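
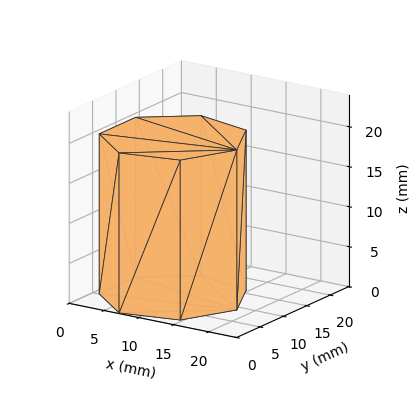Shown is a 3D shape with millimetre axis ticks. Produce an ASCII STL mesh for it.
Reading the render: the shape is a regular 7-sided prism (a cylinder approximated with 7 flat sides), circumscribed radius ≈ 9 mm, height ≈ 20 mm (dimensions read to the nearest mm from the axis ticks). For the STL, each face is triangulated and given an outward normal.

solid part
  facet normal 0.0000 0.0000 -1.0000
    outer loop
      vertex 7.00 17.77 0.00
      vertex 14.61 16.04 0.00
      vertex 18.00 9.00 0.00
    endloop
  endfacet
  facet normal 0.0000 0.0000 -1.0000
    outer loop
      vertex 0.89 12.90 0.00
      vertex 7.00 17.77 0.00
      vertex 18.00 9.00 0.00
    endloop
  endfacet
  facet normal 0.0000 0.0000 -1.0000
    outer loop
      vertex 0.89 5.10 0.00
      vertex 0.89 12.90 0.00
      vertex 18.00 9.00 0.00
    endloop
  endfacet
  facet normal 0.0000 0.0000 -1.0000
    outer loop
      vertex 7.00 0.23 0.00
      vertex 0.89 5.10 0.00
      vertex 18.00 9.00 0.00
    endloop
  endfacet
  facet normal 0.0000 0.0000 -1.0000
    outer loop
      vertex 14.61 1.96 0.00
      vertex 7.00 0.23 0.00
      vertex 18.00 9.00 0.00
    endloop
  endfacet
  facet normal 0.0000 0.0000 1.0000
    outer loop
      vertex 18.00 9.00 20.00
      vertex 14.61 16.04 20.00
      vertex 7.00 17.77 20.00
    endloop
  endfacet
  facet normal 0.0000 0.0000 1.0000
    outer loop
      vertex 18.00 9.00 20.00
      vertex 7.00 17.77 20.00
      vertex 0.89 12.90 20.00
    endloop
  endfacet
  facet normal 0.0000 0.0000 1.0000
    outer loop
      vertex 18.00 9.00 20.00
      vertex 0.89 12.90 20.00
      vertex 0.89 5.10 20.00
    endloop
  endfacet
  facet normal 0.0000 0.0000 1.0000
    outer loop
      vertex 18.00 9.00 20.00
      vertex 0.89 5.10 20.00
      vertex 7.00 0.23 20.00
    endloop
  endfacet
  facet normal 0.0000 0.0000 1.0000
    outer loop
      vertex 18.00 9.00 20.00
      vertex 7.00 0.23 20.00
      vertex 14.61 1.96 20.00
    endloop
  endfacet
  facet normal 0.9010 0.4339 0.0000
    outer loop
      vertex 18.00 9.00 0.00
      vertex 14.61 16.04 0.00
      vertex 14.61 16.04 20.00
    endloop
  endfacet
  facet normal 0.9010 0.4339 0.0000
    outer loop
      vertex 18.00 9.00 0.00
      vertex 14.61 16.04 20.00
      vertex 18.00 9.00 20.00
    endloop
  endfacet
  facet normal 0.2217 0.9751 0.0000
    outer loop
      vertex 14.61 16.04 0.00
      vertex 7.00 17.77 0.00
      vertex 7.00 17.77 20.00
    endloop
  endfacet
  facet normal 0.2217 0.9751 0.0000
    outer loop
      vertex 14.61 16.04 0.00
      vertex 7.00 17.77 20.00
      vertex 14.61 16.04 20.00
    endloop
  endfacet
  facet normal -0.6233 0.7820 0.0000
    outer loop
      vertex 7.00 17.77 0.00
      vertex 0.89 12.90 0.00
      vertex 0.89 12.90 20.00
    endloop
  endfacet
  facet normal -0.6233 0.7820 0.0000
    outer loop
      vertex 7.00 17.77 0.00
      vertex 0.89 12.90 20.00
      vertex 7.00 17.77 20.00
    endloop
  endfacet
  facet normal -1.0000 0.0000 0.0000
    outer loop
      vertex 0.89 12.90 0.00
      vertex 0.89 5.10 0.00
      vertex 0.89 5.10 20.00
    endloop
  endfacet
  facet normal -1.0000 0.0000 0.0000
    outer loop
      vertex 0.89 12.90 0.00
      vertex 0.89 5.10 20.00
      vertex 0.89 12.90 20.00
    endloop
  endfacet
  facet normal -0.6233 -0.7820 0.0000
    outer loop
      vertex 0.89 5.10 0.00
      vertex 7.00 0.23 0.00
      vertex 7.00 0.23 20.00
    endloop
  endfacet
  facet normal -0.6233 -0.7820 0.0000
    outer loop
      vertex 0.89 5.10 0.00
      vertex 7.00 0.23 20.00
      vertex 0.89 5.10 20.00
    endloop
  endfacet
  facet normal 0.2217 -0.9751 0.0000
    outer loop
      vertex 7.00 0.23 0.00
      vertex 14.61 1.96 0.00
      vertex 14.61 1.96 20.00
    endloop
  endfacet
  facet normal 0.2217 -0.9751 0.0000
    outer loop
      vertex 7.00 0.23 0.00
      vertex 14.61 1.96 20.00
      vertex 7.00 0.23 20.00
    endloop
  endfacet
  facet normal 0.9010 -0.4339 0.0000
    outer loop
      vertex 14.61 1.96 0.00
      vertex 18.00 9.00 0.00
      vertex 18.00 9.00 20.00
    endloop
  endfacet
  facet normal 0.9010 -0.4339 0.0000
    outer loop
      vertex 14.61 1.96 0.00
      vertex 18.00 9.00 20.00
      vertex 14.61 1.96 20.00
    endloop
  endfacet
endsolid part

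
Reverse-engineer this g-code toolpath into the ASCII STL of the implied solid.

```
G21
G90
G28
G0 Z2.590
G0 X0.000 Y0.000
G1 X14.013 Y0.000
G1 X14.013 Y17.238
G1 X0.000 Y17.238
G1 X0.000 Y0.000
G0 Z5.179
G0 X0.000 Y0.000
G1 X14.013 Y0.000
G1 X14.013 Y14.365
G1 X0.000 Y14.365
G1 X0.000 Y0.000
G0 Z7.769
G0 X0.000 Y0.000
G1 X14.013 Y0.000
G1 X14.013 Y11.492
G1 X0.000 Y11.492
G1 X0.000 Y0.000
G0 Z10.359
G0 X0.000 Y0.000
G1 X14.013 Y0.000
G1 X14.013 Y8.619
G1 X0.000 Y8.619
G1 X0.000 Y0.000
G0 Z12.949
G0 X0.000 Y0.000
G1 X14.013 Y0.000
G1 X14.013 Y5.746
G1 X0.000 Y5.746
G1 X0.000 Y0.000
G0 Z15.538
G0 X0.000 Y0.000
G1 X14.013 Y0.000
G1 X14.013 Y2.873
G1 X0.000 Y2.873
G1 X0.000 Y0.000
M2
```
solid part
  facet normal 0.0000 0.0000 -1.0000
    outer loop
      vertex 14.013 20.111 0.000
      vertex 14.013 0.000 0.000
      vertex 0.000 0.000 0.000
    endloop
  endfacet
  facet normal 0.0000 0.0000 -1.0000
    outer loop
      vertex 0.000 20.111 0.000
      vertex 14.013 20.111 0.000
      vertex 0.000 0.000 0.000
    endloop
  endfacet
  facet normal 0.0000 -1.0000 0.0000
    outer loop
      vertex 0.000 0.000 0.000
      vertex 14.013 0.000 0.000
      vertex 14.013 0.000 18.128
    endloop
  endfacet
  facet normal 0.0000 -1.0000 0.0000
    outer loop
      vertex 0.000 0.000 0.000
      vertex 14.013 0.000 18.128
      vertex 0.000 0.000 18.128
    endloop
  endfacet
  facet normal 0.0000 0.6695 0.7428
    outer loop
      vertex 0.000 0.000 18.128
      vertex 14.013 0.000 18.128
      vertex 14.013 20.111 0.000
    endloop
  endfacet
  facet normal 0.0000 0.6695 0.7428
    outer loop
      vertex 0.000 0.000 18.128
      vertex 14.013 20.111 0.000
      vertex 0.000 20.111 0.000
    endloop
  endfacet
  facet normal -1.0000 0.0000 0.0000
    outer loop
      vertex 0.000 0.000 18.128
      vertex 0.000 20.111 0.000
      vertex 0.000 0.000 0.000
    endloop
  endfacet
  facet normal 1.0000 0.0000 0.0000
    outer loop
      vertex 14.013 0.000 0.000
      vertex 14.013 20.111 0.000
      vertex 14.013 0.000 18.128
    endloop
  endfacet
endsolid part

The G0 Z moves step by Δz≈2.590 mm. The G1 loops shrink linearly with z, so the solid tapers from its base footprint up to z≈18.1. Closing with a flat bottom cap and the tapered top and triangulating gives 8 facets — a wedge (ramp): 14 × 20.1 mm base, rising to 18.1 mm along the y=0 edge and sloping linearly to z=0 at y=20.1.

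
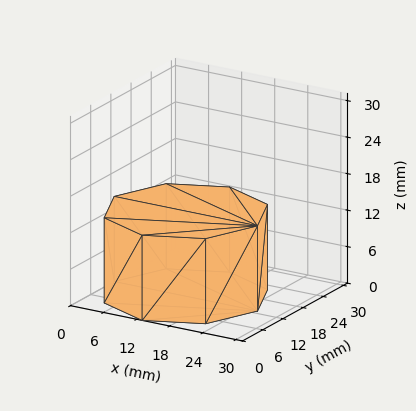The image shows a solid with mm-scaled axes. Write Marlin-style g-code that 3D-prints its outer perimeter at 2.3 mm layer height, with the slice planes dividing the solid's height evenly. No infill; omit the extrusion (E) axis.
Reading the render: the shape is a regular 8-sided prism (a cylinder approximated with 8 flat sides), circumscribed radius ≈ 13 mm, height ≈ 14 mm (dimensions read to the nearest mm from the axis ticks). For the g-code, the solid's height is divided into equal slices at the stated Δz and each level perimeter traced with G1 moves after a G0 lift.

; perimeter-only toolpath
G21 ; units = mm
G90 ; absolute positioning
G28 ; home
; layer 1
G0 Z2.3
G0 X26.0 Y13.0
G1 X22.2 Y22.2
G1 X13.0 Y26.0
G1 X3.8 Y22.2
G1 X0.0 Y13.0
G1 X3.8 Y3.8
G1 X13.0 Y0.0
G1 X22.2 Y3.8
G1 X26.0 Y13.0
; layer 2
G0 Z4.7
G0 X26.0 Y13.0
G1 X22.2 Y22.2
G1 X13.0 Y26.0
G1 X3.8 Y22.2
G1 X0.0 Y13.0
G1 X3.8 Y3.8
G1 X13.0 Y0.0
G1 X22.2 Y3.8
G1 X26.0 Y13.0
; layer 3
G0 Z7.0
G0 X26.0 Y13.0
G1 X22.2 Y22.2
G1 X13.0 Y26.0
G1 X3.8 Y22.2
G1 X0.0 Y13.0
G1 X3.8 Y3.8
G1 X13.0 Y0.0
G1 X22.2 Y3.8
G1 X26.0 Y13.0
; layer 4
G0 Z9.3
G0 X26.0 Y13.0
G1 X22.2 Y22.2
G1 X13.0 Y26.0
G1 X3.8 Y22.2
G1 X0.0 Y13.0
G1 X3.8 Y3.8
G1 X13.0 Y0.0
G1 X22.2 Y3.8
G1 X26.0 Y13.0
; layer 5
G0 Z11.7
G0 X26.0 Y13.0
G1 X22.2 Y22.2
G1 X13.0 Y26.0
G1 X3.8 Y22.2
G1 X0.0 Y13.0
G1 X3.8 Y3.8
G1 X13.0 Y0.0
G1 X22.2 Y3.8
G1 X26.0 Y13.0
; layer 6
G0 Z14.0
G0 X26.0 Y13.0
G1 X22.2 Y22.2
G1 X13.0 Y26.0
G1 X3.8 Y22.2
G1 X0.0 Y13.0
G1 X3.8 Y3.8
G1 X13.0 Y0.0
G1 X22.2 Y3.8
G1 X26.0 Y13.0
M2 ; end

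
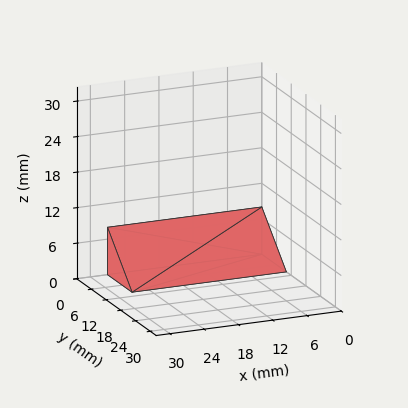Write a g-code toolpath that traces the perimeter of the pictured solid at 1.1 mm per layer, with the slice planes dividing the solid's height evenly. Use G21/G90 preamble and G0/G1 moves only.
Reading the render: the shape is a wedge (ramp): 27 × 10 mm base, rising to 8 mm along the y=0 edge and sloping linearly to z=0 at y=10 (dimensions read to the nearest mm from the axis ticks). For the g-code, the solid's height is divided into equal slices at the stated Δz and each level perimeter traced with G1 moves after a G0 lift.

; perimeter-only toolpath
G21 ; units = mm
G90 ; absolute positioning
G28 ; home
; layer 1
G0 Z1.1
G0 X0.0 Y0.0
G1 X27.0 Y0.0
G1 X27.0 Y8.6
G1 X0.0 Y8.6
G1 X0.0 Y0.0
; layer 2
G0 Z2.3
G0 X0.0 Y0.0
G1 X27.0 Y0.0
G1 X27.0 Y7.1
G1 X0.0 Y7.1
G1 X0.0 Y0.0
; layer 3
G0 Z3.4
G0 X0.0 Y0.0
G1 X27.0 Y0.0
G1 X27.0 Y5.7
G1 X0.0 Y5.7
G1 X0.0 Y0.0
; layer 4
G0 Z4.6
G0 X0.0 Y0.0
G1 X27.0 Y0.0
G1 X27.0 Y4.3
G1 X0.0 Y4.3
G1 X0.0 Y0.0
; layer 5
G0 Z5.7
G0 X0.0 Y0.0
G1 X27.0 Y0.0
G1 X27.0 Y2.9
G1 X0.0 Y2.9
G1 X0.0 Y0.0
; layer 6
G0 Z6.9
G0 X0.0 Y0.0
G1 X27.0 Y0.0
G1 X27.0 Y1.4
G1 X0.0 Y1.4
G1 X0.0 Y0.0
M2 ; end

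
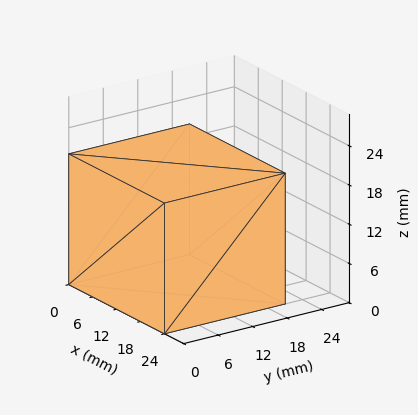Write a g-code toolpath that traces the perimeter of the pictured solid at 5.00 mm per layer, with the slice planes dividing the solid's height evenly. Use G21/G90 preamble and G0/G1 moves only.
Reading the render: the shape is a rectangular box, roughly 24 × 21 mm footprint and 20 mm tall (dimensions read to the nearest mm from the axis ticks). For the g-code, the solid's height is divided into equal slices at the stated Δz and each level perimeter traced with G1 moves after a G0 lift.

; perimeter-only toolpath
G21 ; units = mm
G90 ; absolute positioning
G28 ; home
; layer 1
G0 Z5.00
G0 X0.00 Y0.00
G1 X24.00 Y0.00
G1 X24.00 Y21.00
G1 X0.00 Y21.00
G1 X0.00 Y0.00
; layer 2
G0 Z10.00
G0 X0.00 Y0.00
G1 X24.00 Y0.00
G1 X24.00 Y21.00
G1 X0.00 Y21.00
G1 X0.00 Y0.00
; layer 3
G0 Z15.00
G0 X0.00 Y0.00
G1 X24.00 Y0.00
G1 X24.00 Y21.00
G1 X0.00 Y21.00
G1 X0.00 Y0.00
; layer 4
G0 Z20.00
G0 X0.00 Y0.00
G1 X24.00 Y0.00
G1 X24.00 Y21.00
G1 X0.00 Y21.00
G1 X0.00 Y0.00
M2 ; end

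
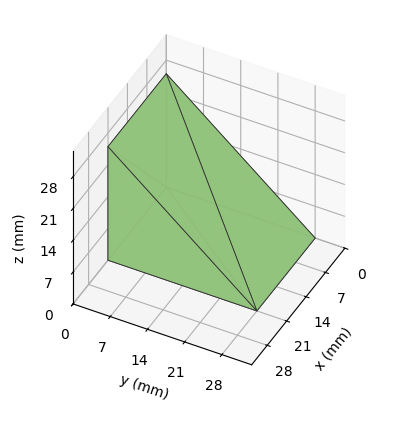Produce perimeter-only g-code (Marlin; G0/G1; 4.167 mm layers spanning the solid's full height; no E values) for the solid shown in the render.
Reading the render: the shape is a wedge (ramp): 21 × 28 mm base, rising to 25 mm along the y=0 edge and sloping linearly to z=0 at y=28 (dimensions read to the nearest mm from the axis ticks). For the g-code, the solid's height is divided into equal slices at the stated Δz and each level perimeter traced with G1 moves after a G0 lift.

; perimeter-only toolpath
G21 ; units = mm
G90 ; absolute positioning
G28 ; home
; layer 1
G0 Z4.167
G0 X0.000 Y0.000
G1 X21.000 Y0.000
G1 X21.000 Y23.333
G1 X0.000 Y23.333
G1 X0.000 Y0.000
; layer 2
G0 Z8.333
G0 X0.000 Y0.000
G1 X21.000 Y0.000
G1 X21.000 Y18.667
G1 X0.000 Y18.667
G1 X0.000 Y0.000
; layer 3
G0 Z12.500
G0 X0.000 Y0.000
G1 X21.000 Y0.000
G1 X21.000 Y14.000
G1 X0.000 Y14.000
G1 X0.000 Y0.000
; layer 4
G0 Z16.667
G0 X0.000 Y0.000
G1 X21.000 Y0.000
G1 X21.000 Y9.333
G1 X0.000 Y9.333
G1 X0.000 Y0.000
; layer 5
G0 Z20.833
G0 X0.000 Y0.000
G1 X21.000 Y0.000
G1 X21.000 Y4.667
G1 X0.000 Y4.667
G1 X0.000 Y0.000
M2 ; end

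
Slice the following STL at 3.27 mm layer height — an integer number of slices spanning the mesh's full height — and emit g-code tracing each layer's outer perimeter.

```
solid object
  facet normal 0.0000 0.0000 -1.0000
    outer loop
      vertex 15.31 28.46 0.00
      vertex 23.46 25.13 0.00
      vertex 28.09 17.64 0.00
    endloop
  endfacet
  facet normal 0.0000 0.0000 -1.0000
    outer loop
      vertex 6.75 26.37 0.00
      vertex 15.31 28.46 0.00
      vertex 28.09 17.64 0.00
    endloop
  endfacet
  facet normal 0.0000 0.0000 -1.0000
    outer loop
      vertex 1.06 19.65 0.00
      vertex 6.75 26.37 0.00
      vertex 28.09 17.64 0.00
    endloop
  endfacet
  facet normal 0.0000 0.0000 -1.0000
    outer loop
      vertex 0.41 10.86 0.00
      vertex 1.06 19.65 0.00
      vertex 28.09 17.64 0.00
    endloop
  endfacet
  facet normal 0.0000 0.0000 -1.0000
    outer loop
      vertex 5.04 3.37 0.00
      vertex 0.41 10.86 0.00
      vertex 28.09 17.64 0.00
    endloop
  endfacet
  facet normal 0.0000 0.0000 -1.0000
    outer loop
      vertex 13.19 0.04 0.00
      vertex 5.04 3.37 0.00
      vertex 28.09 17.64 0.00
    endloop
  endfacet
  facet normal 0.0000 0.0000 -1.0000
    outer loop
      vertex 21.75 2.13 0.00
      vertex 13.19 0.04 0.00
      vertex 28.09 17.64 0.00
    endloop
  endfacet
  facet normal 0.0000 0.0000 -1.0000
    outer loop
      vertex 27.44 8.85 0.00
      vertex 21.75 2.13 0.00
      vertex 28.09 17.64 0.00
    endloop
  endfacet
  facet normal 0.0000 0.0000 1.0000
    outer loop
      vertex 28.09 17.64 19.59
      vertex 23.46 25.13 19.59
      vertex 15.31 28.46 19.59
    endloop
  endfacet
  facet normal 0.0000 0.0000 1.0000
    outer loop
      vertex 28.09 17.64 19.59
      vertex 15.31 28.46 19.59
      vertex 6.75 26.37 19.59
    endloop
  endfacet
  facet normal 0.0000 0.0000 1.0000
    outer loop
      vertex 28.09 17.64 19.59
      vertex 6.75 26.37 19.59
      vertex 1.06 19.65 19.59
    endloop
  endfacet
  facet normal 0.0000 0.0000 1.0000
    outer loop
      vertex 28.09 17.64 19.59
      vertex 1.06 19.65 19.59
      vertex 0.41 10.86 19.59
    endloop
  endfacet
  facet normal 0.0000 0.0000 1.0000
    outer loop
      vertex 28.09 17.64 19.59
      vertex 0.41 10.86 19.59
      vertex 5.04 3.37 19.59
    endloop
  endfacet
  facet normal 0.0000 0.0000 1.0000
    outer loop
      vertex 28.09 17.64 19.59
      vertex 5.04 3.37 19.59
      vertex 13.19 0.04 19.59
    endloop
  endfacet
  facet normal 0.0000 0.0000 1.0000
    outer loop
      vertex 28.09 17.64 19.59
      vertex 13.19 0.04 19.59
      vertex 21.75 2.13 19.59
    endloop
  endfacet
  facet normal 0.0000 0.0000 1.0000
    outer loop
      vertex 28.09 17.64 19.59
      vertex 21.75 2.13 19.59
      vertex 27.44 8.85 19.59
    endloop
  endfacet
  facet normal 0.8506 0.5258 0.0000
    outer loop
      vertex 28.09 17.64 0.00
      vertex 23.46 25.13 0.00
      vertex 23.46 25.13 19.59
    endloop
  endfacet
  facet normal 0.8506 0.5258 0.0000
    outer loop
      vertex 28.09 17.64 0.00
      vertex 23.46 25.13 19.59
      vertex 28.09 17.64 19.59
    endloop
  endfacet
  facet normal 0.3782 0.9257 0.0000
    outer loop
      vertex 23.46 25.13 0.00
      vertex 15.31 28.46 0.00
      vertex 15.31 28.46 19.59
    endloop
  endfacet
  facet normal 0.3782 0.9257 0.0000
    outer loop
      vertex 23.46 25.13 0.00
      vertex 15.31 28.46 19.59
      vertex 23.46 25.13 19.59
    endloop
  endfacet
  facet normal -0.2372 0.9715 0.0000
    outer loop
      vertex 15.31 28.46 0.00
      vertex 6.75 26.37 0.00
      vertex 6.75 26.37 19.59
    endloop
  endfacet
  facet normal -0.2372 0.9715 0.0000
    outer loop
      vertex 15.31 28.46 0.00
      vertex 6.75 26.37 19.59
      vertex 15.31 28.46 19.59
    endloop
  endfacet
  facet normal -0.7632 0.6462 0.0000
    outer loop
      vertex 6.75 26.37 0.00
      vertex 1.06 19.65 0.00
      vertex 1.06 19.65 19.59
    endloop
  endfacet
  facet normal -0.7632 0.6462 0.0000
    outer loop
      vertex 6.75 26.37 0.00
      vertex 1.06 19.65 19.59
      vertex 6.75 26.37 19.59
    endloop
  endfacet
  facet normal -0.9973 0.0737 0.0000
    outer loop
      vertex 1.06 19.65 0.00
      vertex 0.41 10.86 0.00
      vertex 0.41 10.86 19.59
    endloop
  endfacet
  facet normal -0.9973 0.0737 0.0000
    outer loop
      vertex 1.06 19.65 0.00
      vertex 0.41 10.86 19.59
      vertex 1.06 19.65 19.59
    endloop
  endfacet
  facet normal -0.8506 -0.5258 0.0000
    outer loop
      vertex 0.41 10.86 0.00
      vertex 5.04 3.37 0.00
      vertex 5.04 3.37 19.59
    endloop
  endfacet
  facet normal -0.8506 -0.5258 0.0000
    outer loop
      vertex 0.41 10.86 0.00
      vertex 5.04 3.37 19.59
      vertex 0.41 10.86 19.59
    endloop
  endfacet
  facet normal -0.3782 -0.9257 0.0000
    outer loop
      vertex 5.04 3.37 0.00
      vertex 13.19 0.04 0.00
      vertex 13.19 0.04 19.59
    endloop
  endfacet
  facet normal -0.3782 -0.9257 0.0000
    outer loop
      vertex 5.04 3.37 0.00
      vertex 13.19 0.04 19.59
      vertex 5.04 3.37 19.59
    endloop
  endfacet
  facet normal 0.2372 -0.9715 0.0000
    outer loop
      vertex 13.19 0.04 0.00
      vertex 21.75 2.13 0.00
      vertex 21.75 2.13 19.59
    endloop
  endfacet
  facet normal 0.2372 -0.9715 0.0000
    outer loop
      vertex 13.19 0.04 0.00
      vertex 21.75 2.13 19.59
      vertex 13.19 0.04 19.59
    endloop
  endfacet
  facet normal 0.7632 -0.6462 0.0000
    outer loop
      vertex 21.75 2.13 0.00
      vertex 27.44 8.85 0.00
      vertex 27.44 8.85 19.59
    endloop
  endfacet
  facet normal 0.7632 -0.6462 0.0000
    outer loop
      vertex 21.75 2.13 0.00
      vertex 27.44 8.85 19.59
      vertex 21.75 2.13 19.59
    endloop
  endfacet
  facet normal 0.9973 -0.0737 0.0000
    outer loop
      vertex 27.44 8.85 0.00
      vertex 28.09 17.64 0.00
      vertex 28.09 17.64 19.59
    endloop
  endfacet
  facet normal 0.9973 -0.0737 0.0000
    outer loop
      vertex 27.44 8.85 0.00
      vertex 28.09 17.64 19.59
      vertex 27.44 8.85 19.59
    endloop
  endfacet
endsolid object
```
; perimeter-only toolpath
G21 ; units = mm
G90 ; absolute positioning
G28 ; home
; layer 1
G0 Z3.27
G0 X28.09 Y17.64
G1 X23.46 Y25.13
G1 X15.31 Y28.46
G1 X6.75 Y26.37
G1 X1.06 Y19.65
G1 X0.41 Y10.86
G1 X5.04 Y3.37
G1 X13.19 Y0.04
G1 X21.75 Y2.13
G1 X27.44 Y8.85
G1 X28.09 Y17.64
; layer 2
G0 Z6.53
G0 X28.09 Y17.64
G1 X23.46 Y25.13
G1 X15.31 Y28.46
G1 X6.75 Y26.37
G1 X1.06 Y19.65
G1 X0.41 Y10.86
G1 X5.04 Y3.37
G1 X13.19 Y0.04
G1 X21.75 Y2.13
G1 X27.44 Y8.85
G1 X28.09 Y17.64
; layer 3
G0 Z9.79
G0 X28.09 Y17.64
G1 X23.46 Y25.13
G1 X15.31 Y28.46
G1 X6.75 Y26.37
G1 X1.06 Y19.65
G1 X0.41 Y10.86
G1 X5.04 Y3.37
G1 X13.19 Y0.04
G1 X21.75 Y2.13
G1 X27.44 Y8.85
G1 X28.09 Y17.64
; layer 4
G0 Z13.06
G0 X28.09 Y17.64
G1 X23.46 Y25.13
G1 X15.31 Y28.46
G1 X6.75 Y26.37
G1 X1.06 Y19.65
G1 X0.41 Y10.86
G1 X5.04 Y3.37
G1 X13.19 Y0.04
G1 X21.75 Y2.13
G1 X27.44 Y8.85
G1 X28.09 Y17.64
; layer 5
G0 Z16.32
G0 X28.09 Y17.64
G1 X23.46 Y25.13
G1 X15.31 Y28.46
G1 X6.75 Y26.37
G1 X1.06 Y19.65
G1 X0.41 Y10.86
G1 X5.04 Y3.37
G1 X13.19 Y0.04
G1 X21.75 Y2.13
G1 X27.44 Y8.85
G1 X28.09 Y17.64
; layer 6
G0 Z19.59
G0 X28.09 Y17.64
G1 X23.46 Y25.13
G1 X15.31 Y28.46
G1 X6.75 Y26.37
G1 X1.06 Y19.65
G1 X0.41 Y10.86
G1 X5.04 Y3.37
G1 X13.19 Y0.04
G1 X21.75 Y2.13
G1 X27.44 Y8.85
G1 X28.09 Y17.64
M2 ; end

The solid is a regular 10-sided prism (a cylinder approximated with 10 flat sides), circumscribed radius ≈ 14.2 mm, height ≈ 19.6 mm. Slicing at Δz = 3.27 mm — 6 equal slices spanning the solid's height, so layer i sits at z = i·h/6 — gives 6 non-empty perimeters. Each is a 10-segment closed polygon; G0 lifts to the layer z and rapids to the start vertex, then G1 traces the edges.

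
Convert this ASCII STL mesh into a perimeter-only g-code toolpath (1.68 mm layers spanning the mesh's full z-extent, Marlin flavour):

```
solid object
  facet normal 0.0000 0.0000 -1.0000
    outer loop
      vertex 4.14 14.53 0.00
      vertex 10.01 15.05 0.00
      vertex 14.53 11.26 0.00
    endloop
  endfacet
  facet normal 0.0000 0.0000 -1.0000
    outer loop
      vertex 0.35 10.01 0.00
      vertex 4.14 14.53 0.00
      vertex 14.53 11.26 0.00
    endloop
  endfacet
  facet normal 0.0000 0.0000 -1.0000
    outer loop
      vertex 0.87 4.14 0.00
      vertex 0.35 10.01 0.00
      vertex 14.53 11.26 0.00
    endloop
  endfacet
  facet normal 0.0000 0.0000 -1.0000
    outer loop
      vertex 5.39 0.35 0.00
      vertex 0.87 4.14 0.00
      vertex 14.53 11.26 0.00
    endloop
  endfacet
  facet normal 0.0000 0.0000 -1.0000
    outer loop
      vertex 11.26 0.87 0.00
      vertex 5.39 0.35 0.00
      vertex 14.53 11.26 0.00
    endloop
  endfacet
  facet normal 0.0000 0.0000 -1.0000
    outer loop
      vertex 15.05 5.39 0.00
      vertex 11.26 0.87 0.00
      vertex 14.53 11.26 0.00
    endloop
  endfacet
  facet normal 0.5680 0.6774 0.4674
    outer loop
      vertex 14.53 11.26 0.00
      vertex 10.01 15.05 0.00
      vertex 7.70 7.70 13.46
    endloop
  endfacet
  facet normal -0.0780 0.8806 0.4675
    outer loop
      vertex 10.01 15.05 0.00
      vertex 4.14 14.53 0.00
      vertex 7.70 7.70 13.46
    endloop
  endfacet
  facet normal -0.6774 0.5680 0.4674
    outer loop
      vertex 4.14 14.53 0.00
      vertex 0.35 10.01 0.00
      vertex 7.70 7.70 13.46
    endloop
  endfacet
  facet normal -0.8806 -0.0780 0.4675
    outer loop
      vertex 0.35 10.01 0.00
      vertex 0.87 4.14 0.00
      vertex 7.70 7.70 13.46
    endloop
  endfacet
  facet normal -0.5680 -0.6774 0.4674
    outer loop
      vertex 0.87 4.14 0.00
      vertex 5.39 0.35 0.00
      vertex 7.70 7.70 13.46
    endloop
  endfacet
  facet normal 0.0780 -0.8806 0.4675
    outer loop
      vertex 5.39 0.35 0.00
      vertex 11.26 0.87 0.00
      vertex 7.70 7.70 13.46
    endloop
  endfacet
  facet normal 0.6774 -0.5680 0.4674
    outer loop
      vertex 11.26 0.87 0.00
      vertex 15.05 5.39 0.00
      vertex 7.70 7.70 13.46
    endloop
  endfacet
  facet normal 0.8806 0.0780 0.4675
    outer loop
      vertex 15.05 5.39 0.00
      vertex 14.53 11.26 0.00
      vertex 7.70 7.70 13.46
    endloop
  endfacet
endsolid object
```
; perimeter-only toolpath
G21 ; units = mm
G90 ; absolute positioning
G28 ; home
; layer 1
G0 Z1.68
G0 X13.68 Y10.81
G1 X9.72 Y14.13
G1 X4.58 Y13.68
G1 X1.27 Y9.72
G1 X1.72 Y4.58
G1 X5.68 Y1.27
G1 X10.81 Y1.72
G1 X14.13 Y5.68
G1 X13.68 Y10.81
; layer 2
G0 Z3.37
G0 X12.82 Y10.37
G1 X9.43 Y13.21
G1 X5.03 Y12.82
G1 X2.19 Y9.43
G1 X2.58 Y5.03
G1 X5.97 Y2.19
G1 X10.37 Y2.58
G1 X13.21 Y5.97
G1 X12.82 Y10.37
; layer 3
G0 Z5.05
G0 X11.97 Y9.93
G1 X9.14 Y12.29
G1 X5.47 Y11.97
G1 X3.11 Y9.14
G1 X3.43 Y5.47
G1 X6.26 Y3.11
G1 X9.93 Y3.43
G1 X12.29 Y6.26
G1 X11.97 Y9.93
; layer 4
G0 Z6.73
G0 X11.12 Y9.48
G1 X8.86 Y11.38
G1 X5.92 Y11.12
G1 X4.03 Y8.86
G1 X4.29 Y5.92
G1 X6.54 Y4.03
G1 X9.48 Y4.29
G1 X11.38 Y6.54
G1 X11.12 Y9.48
; layer 5
G0 Z8.41
G0 X10.26 Y9.04
G1 X8.57 Y10.46
G1 X6.37 Y10.26
G1 X4.94 Y8.57
G1 X5.14 Y6.37
G1 X6.83 Y4.94
G1 X9.04 Y5.14
G1 X10.46 Y6.83
G1 X10.26 Y9.04
; layer 6
G0 Z10.10
G0 X9.41 Y8.59
G1 X8.28 Y9.54
G1 X6.81 Y9.41
G1 X5.86 Y8.28
G1 X5.99 Y6.81
G1 X7.12 Y5.86
G1 X8.59 Y5.99
G1 X9.54 Y7.12
G1 X9.41 Y8.59
; layer 7
G0 Z11.78
G0 X8.55 Y8.14
G1 X7.99 Y8.62
G1 X7.25 Y8.55
G1 X6.78 Y7.99
G1 X6.85 Y7.25
G1 X7.41 Y6.78
G1 X8.14 Y6.85
G1 X8.62 Y7.41
G1 X8.55 Y8.14
M2 ; end

The solid is a regular 8-sided pyramid, base circumscribed radius ≈ 7.7 mm, apex at z ≈ 13.5 mm. Slicing at Δz = 1.68 mm — 8 equal slices spanning the solid's height, so layer i sits at z = i·h/8 — gives 7 non-empty perimeters. Each is a 8-segment closed polygon; G0 lifts to the layer z and rapids to the start vertex, then G1 traces the edges. The cross-section shrinks linearly with z (the slice at the apex is degenerate and omitted).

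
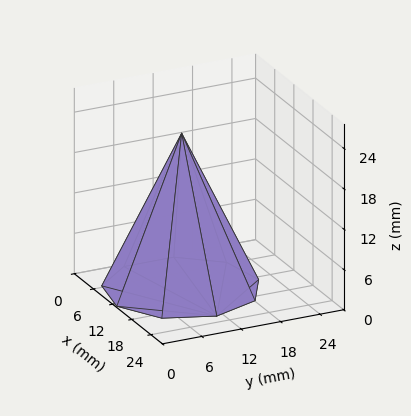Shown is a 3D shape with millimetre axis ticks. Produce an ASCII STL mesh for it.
Reading the render: the shape is a regular 9-sided pyramid, base circumscribed radius ≈ 11 mm, apex at z ≈ 23 mm (dimensions read to the nearest mm from the axis ticks). For the STL, each face is triangulated and given an outward normal.

solid part
  facet normal 0.0000 0.0000 -1.0000
    outer loop
      vertex 12.9 21.8 0.0
      vertex 19.4 18.1 0.0
      vertex 22.0 11.0 0.0
    endloop
  endfacet
  facet normal 0.0000 0.0000 -1.0000
    outer loop
      vertex 5.5 20.5 0.0
      vertex 12.9 21.8 0.0
      vertex 22.0 11.0 0.0
    endloop
  endfacet
  facet normal 0.0000 0.0000 -1.0000
    outer loop
      vertex 0.7 14.8 0.0
      vertex 5.5 20.5 0.0
      vertex 22.0 11.0 0.0
    endloop
  endfacet
  facet normal 0.0000 0.0000 -1.0000
    outer loop
      vertex 0.7 7.2 0.0
      vertex 0.7 14.8 0.0
      vertex 22.0 11.0 0.0
    endloop
  endfacet
  facet normal 0.0000 0.0000 -1.0000
    outer loop
      vertex 5.5 1.5 0.0
      vertex 0.7 7.2 0.0
      vertex 22.0 11.0 0.0
    endloop
  endfacet
  facet normal 0.0000 0.0000 -1.0000
    outer loop
      vertex 12.9 0.2 0.0
      vertex 5.5 1.5 0.0
      vertex 22.0 11.0 0.0
    endloop
  endfacet
  facet normal 0.0000 0.0000 -1.0000
    outer loop
      vertex 19.4 3.9 0.0
      vertex 12.9 0.2 0.0
      vertex 22.0 11.0 0.0
    endloop
  endfacet
  facet normal 0.8566 0.3137 0.4097
    outer loop
      vertex 22.0 11.0 0.0
      vertex 19.4 18.1 0.0
      vertex 11.0 11.0 23.0
    endloop
  endfacet
  facet normal 0.4513 0.7928 0.4096
    outer loop
      vertex 19.4 18.1 0.0
      vertex 12.9 21.8 0.0
      vertex 11.0 11.0 23.0
    endloop
  endfacet
  facet normal -0.1579 0.8988 0.4090
    outer loop
      vertex 12.9 21.8 0.0
      vertex 5.5 20.5 0.0
      vertex 11.0 11.0 23.0
    endloop
  endfacet
  facet normal -0.6978 0.5876 0.4096
    outer loop
      vertex 5.5 20.5 0.0
      vertex 0.7 14.8 0.0
      vertex 11.0 11.0 23.0
    endloop
  endfacet
  facet normal -0.9127 0.0000 0.4087
    outer loop
      vertex 0.7 14.8 0.0
      vertex 0.7 7.2 0.0
      vertex 11.0 11.0 23.0
    endloop
  endfacet
  facet normal -0.6978 -0.5876 0.4096
    outer loop
      vertex 0.7 7.2 0.0
      vertex 5.5 1.5 0.0
      vertex 11.0 11.0 23.0
    endloop
  endfacet
  facet normal -0.1579 -0.8988 0.4090
    outer loop
      vertex 5.5 1.5 0.0
      vertex 12.9 0.2 0.0
      vertex 11.0 11.0 23.0
    endloop
  endfacet
  facet normal 0.4513 -0.7928 0.4096
    outer loop
      vertex 12.9 0.2 0.0
      vertex 19.4 3.9 0.0
      vertex 11.0 11.0 23.0
    endloop
  endfacet
  facet normal 0.8566 -0.3137 0.4097
    outer loop
      vertex 19.4 3.9 0.0
      vertex 22.0 11.0 0.0
      vertex 11.0 11.0 23.0
    endloop
  endfacet
endsolid part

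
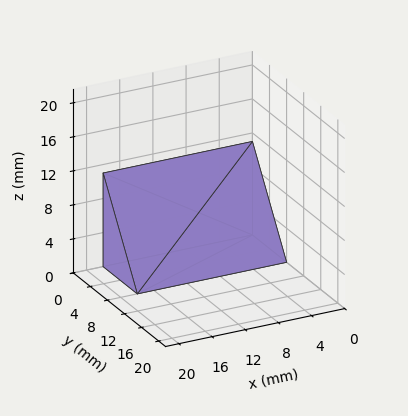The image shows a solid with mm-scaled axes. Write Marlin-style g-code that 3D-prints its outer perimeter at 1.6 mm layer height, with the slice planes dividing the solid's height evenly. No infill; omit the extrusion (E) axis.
Reading the render: the shape is a wedge (ramp): 18 × 8 mm base, rising to 11 mm along the y=0 edge and sloping linearly to z=0 at y=8 (dimensions read to the nearest mm from the axis ticks). For the g-code, the solid's height is divided into equal slices at the stated Δz and each level perimeter traced with G1 moves after a G0 lift.

; perimeter-only toolpath
G21 ; units = mm
G90 ; absolute positioning
G28 ; home
; layer 1
G0 Z1.6
G0 X0.0 Y0.0
G1 X18.0 Y0.0
G1 X18.0 Y6.9
G1 X0.0 Y6.9
G1 X0.0 Y0.0
; layer 2
G0 Z3.1
G0 X0.0 Y0.0
G1 X18.0 Y0.0
G1 X18.0 Y5.7
G1 X0.0 Y5.7
G1 X0.0 Y0.0
; layer 3
G0 Z4.7
G0 X0.0 Y0.0
G1 X18.0 Y0.0
G1 X18.0 Y4.6
G1 X0.0 Y4.6
G1 X0.0 Y0.0
; layer 4
G0 Z6.3
G0 X0.0 Y0.0
G1 X18.0 Y0.0
G1 X18.0 Y3.4
G1 X0.0 Y3.4
G1 X0.0 Y0.0
; layer 5
G0 Z7.9
G0 X0.0 Y0.0
G1 X18.0 Y0.0
G1 X18.0 Y2.3
G1 X0.0 Y2.3
G1 X0.0 Y0.0
; layer 6
G0 Z9.4
G0 X0.0 Y0.0
G1 X18.0 Y0.0
G1 X18.0 Y1.1
G1 X0.0 Y1.1
G1 X0.0 Y0.0
M2 ; end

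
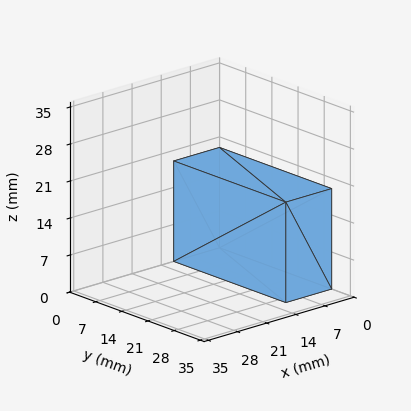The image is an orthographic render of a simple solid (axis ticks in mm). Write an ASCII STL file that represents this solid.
Reading the render: the shape is a rectangular box, roughly 11 × 30 mm footprint and 19 mm tall (dimensions read to the nearest mm from the axis ticks). For the STL, each face is triangulated and given an outward normal.

solid part
  facet normal 0.0000 0.0000 -1.0000
    outer loop
      vertex 11.00 30.00 0.00
      vertex 11.00 0.00 0.00
      vertex 0.00 0.00 0.00
    endloop
  endfacet
  facet normal 0.0000 0.0000 -1.0000
    outer loop
      vertex 0.00 30.00 0.00
      vertex 11.00 30.00 0.00
      vertex 0.00 0.00 0.00
    endloop
  endfacet
  facet normal 0.0000 0.0000 1.0000
    outer loop
      vertex 0.00 0.00 19.00
      vertex 11.00 0.00 19.00
      vertex 11.00 30.00 19.00
    endloop
  endfacet
  facet normal 0.0000 0.0000 1.0000
    outer loop
      vertex 0.00 0.00 19.00
      vertex 11.00 30.00 19.00
      vertex 0.00 30.00 19.00
    endloop
  endfacet
  facet normal 0.0000 -1.0000 0.0000
    outer loop
      vertex 0.00 0.00 0.00
      vertex 11.00 0.00 0.00
      vertex 11.00 0.00 19.00
    endloop
  endfacet
  facet normal 0.0000 -1.0000 0.0000
    outer loop
      vertex 0.00 0.00 0.00
      vertex 11.00 0.00 19.00
      vertex 0.00 0.00 19.00
    endloop
  endfacet
  facet normal 0.0000 1.0000 0.0000
    outer loop
      vertex 11.00 30.00 19.00
      vertex 11.00 30.00 0.00
      vertex 0.00 30.00 0.00
    endloop
  endfacet
  facet normal 0.0000 1.0000 0.0000
    outer loop
      vertex 0.00 30.00 19.00
      vertex 11.00 30.00 19.00
      vertex 0.00 30.00 0.00
    endloop
  endfacet
  facet normal -1.0000 0.0000 0.0000
    outer loop
      vertex 0.00 30.00 19.00
      vertex 0.00 30.00 0.00
      vertex 0.00 0.00 0.00
    endloop
  endfacet
  facet normal -1.0000 0.0000 0.0000
    outer loop
      vertex 0.00 0.00 19.00
      vertex 0.00 30.00 19.00
      vertex 0.00 0.00 0.00
    endloop
  endfacet
  facet normal 1.0000 0.0000 0.0000
    outer loop
      vertex 11.00 0.00 0.00
      vertex 11.00 30.00 0.00
      vertex 11.00 30.00 19.00
    endloop
  endfacet
  facet normal 1.0000 0.0000 0.0000
    outer loop
      vertex 11.00 0.00 0.00
      vertex 11.00 30.00 19.00
      vertex 11.00 0.00 19.00
    endloop
  endfacet
endsolid part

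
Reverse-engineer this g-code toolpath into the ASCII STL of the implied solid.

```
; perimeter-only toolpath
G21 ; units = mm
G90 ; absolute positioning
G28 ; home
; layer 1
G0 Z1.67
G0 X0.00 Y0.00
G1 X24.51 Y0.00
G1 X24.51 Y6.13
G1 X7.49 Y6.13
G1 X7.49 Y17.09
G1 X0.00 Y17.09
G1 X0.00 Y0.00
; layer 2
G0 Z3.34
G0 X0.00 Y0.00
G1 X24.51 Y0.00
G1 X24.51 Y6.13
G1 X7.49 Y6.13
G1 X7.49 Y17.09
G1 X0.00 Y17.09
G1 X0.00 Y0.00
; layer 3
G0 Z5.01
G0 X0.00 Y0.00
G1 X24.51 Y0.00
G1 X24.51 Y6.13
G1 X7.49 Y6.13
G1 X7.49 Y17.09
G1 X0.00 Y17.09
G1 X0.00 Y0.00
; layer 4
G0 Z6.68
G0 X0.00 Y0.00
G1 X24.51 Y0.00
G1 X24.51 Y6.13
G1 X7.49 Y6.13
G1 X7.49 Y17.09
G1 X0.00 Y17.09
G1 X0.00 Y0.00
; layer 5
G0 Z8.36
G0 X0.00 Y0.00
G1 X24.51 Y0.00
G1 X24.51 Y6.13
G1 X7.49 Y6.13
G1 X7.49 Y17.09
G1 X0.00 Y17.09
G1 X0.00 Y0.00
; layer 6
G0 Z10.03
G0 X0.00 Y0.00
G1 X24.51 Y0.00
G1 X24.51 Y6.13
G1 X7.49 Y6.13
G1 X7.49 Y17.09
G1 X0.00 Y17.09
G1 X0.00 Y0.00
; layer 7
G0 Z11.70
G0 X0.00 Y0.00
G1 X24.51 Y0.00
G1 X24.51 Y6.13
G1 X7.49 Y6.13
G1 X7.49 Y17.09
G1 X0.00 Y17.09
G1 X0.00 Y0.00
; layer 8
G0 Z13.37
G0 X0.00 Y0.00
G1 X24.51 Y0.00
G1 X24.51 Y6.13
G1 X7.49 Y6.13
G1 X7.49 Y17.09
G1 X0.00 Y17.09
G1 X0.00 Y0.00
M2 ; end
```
solid part
  facet normal 0.0000 0.0000 -1.0000
    outer loop
      vertex 24.51 6.13 0.00
      vertex 24.51 0.00 0.00
      vertex 0.00 0.00 0.00
    endloop
  endfacet
  facet normal 0.0000 0.0000 -1.0000
    outer loop
      vertex 7.49 6.13 0.00
      vertex 24.51 6.13 0.00
      vertex 0.00 0.00 0.00
    endloop
  endfacet
  facet normal 0.0000 0.0000 -1.0000
    outer loop
      vertex 7.49 17.09 0.00
      vertex 7.49 6.13 0.00
      vertex 0.00 0.00 0.00
    endloop
  endfacet
  facet normal 0.0000 0.0000 -1.0000
    outer loop
      vertex 0.00 17.09 0.00
      vertex 7.49 17.09 0.00
      vertex 0.00 0.00 0.00
    endloop
  endfacet
  facet normal 0.0000 0.0000 1.0000
    outer loop
      vertex 0.00 0.00 13.37
      vertex 24.51 0.00 13.37
      vertex 24.51 6.13 13.37
    endloop
  endfacet
  facet normal 0.0000 0.0000 1.0000
    outer loop
      vertex 0.00 0.00 13.37
      vertex 24.51 6.13 13.37
      vertex 7.49 6.13 13.37
    endloop
  endfacet
  facet normal 0.0000 0.0000 1.0000
    outer loop
      vertex 0.00 0.00 13.37
      vertex 7.49 6.13 13.37
      vertex 7.49 17.09 13.37
    endloop
  endfacet
  facet normal 0.0000 0.0000 1.0000
    outer loop
      vertex 0.00 0.00 13.37
      vertex 7.49 17.09 13.37
      vertex 0.00 17.09 13.37
    endloop
  endfacet
  facet normal 0.0000 -1.0000 0.0000
    outer loop
      vertex 0.00 0.00 0.00
      vertex 24.51 0.00 0.00
      vertex 24.51 0.00 13.37
    endloop
  endfacet
  facet normal 0.0000 -1.0000 0.0000
    outer loop
      vertex 0.00 0.00 0.00
      vertex 24.51 0.00 13.37
      vertex 0.00 0.00 13.37
    endloop
  endfacet
  facet normal 1.0000 0.0000 0.0000
    outer loop
      vertex 24.51 0.00 0.00
      vertex 24.51 6.13 0.00
      vertex 24.51 6.13 13.37
    endloop
  endfacet
  facet normal 1.0000 0.0000 0.0000
    outer loop
      vertex 24.51 0.00 0.00
      vertex 24.51 6.13 13.37
      vertex 24.51 0.00 13.37
    endloop
  endfacet
  facet normal 0.0000 1.0000 0.0000
    outer loop
      vertex 24.51 6.13 0.00
      vertex 7.49 6.13 0.00
      vertex 7.49 6.13 13.37
    endloop
  endfacet
  facet normal 0.0000 1.0000 0.0000
    outer loop
      vertex 24.51 6.13 0.00
      vertex 7.49 6.13 13.37
      vertex 24.51 6.13 13.37
    endloop
  endfacet
  facet normal 1.0000 0.0000 0.0000
    outer loop
      vertex 7.49 6.13 0.00
      vertex 7.49 17.09 0.00
      vertex 7.49 17.09 13.37
    endloop
  endfacet
  facet normal 1.0000 0.0000 0.0000
    outer loop
      vertex 7.49 6.13 0.00
      vertex 7.49 17.09 13.37
      vertex 7.49 6.13 13.37
    endloop
  endfacet
  facet normal 0.0000 1.0000 0.0000
    outer loop
      vertex 7.49 17.09 0.00
      vertex 0.00 17.09 0.00
      vertex 0.00 17.09 13.37
    endloop
  endfacet
  facet normal 0.0000 1.0000 0.0000
    outer loop
      vertex 7.49 17.09 0.00
      vertex 0.00 17.09 13.37
      vertex 7.49 17.09 13.37
    endloop
  endfacet
  facet normal -1.0000 0.0000 0.0000
    outer loop
      vertex 0.00 17.09 0.00
      vertex 0.00 0.00 0.00
      vertex 0.00 0.00 13.37
    endloop
  endfacet
  facet normal -1.0000 0.0000 0.0000
    outer loop
      vertex 0.00 17.09 0.00
      vertex 0.00 0.00 13.37
      vertex 0.00 17.09 13.37
    endloop
  endfacet
endsolid part

The G0 Z moves step by Δz≈1.67 mm. Every layer's G1 loop is the same polygon, so the solid is a straight extrusion of it from z=0 to z≈13.4. Closing with flat bottom and top caps and triangulating gives 20 facets — an L-shaped prism: outer 24.5 × 17.1 mm, arm thicknesses ≈ 6.13 mm (horizontal) and 7.49 mm (vertical), extruded 13.4 mm in z.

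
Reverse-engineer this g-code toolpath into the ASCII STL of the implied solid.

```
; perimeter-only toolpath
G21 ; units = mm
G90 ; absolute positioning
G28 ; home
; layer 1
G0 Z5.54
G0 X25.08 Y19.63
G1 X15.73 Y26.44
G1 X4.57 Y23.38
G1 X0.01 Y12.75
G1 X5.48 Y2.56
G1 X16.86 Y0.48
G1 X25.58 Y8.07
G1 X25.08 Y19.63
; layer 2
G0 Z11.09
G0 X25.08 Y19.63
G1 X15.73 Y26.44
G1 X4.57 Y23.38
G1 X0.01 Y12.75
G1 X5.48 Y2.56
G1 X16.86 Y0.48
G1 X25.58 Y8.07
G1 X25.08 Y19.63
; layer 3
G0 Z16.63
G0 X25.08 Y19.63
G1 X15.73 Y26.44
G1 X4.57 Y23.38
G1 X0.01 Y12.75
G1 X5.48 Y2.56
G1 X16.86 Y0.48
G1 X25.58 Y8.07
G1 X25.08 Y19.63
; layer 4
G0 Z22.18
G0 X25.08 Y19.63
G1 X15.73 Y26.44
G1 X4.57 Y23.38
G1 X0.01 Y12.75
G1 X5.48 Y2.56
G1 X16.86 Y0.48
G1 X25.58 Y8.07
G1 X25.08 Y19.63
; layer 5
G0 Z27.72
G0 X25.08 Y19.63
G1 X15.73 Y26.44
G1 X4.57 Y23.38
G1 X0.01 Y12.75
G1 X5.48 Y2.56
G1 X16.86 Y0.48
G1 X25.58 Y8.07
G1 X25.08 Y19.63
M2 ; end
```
solid part
  facet normal 0.0000 0.0000 -1.0000
    outer loop
      vertex 4.57 23.38 0.00
      vertex 15.73 26.44 0.00
      vertex 25.08 19.63 0.00
    endloop
  endfacet
  facet normal 0.0000 0.0000 -1.0000
    outer loop
      vertex 0.01 12.75 0.00
      vertex 4.57 23.38 0.00
      vertex 25.08 19.63 0.00
    endloop
  endfacet
  facet normal 0.0000 0.0000 -1.0000
    outer loop
      vertex 5.48 2.56 0.00
      vertex 0.01 12.75 0.00
      vertex 25.08 19.63 0.00
    endloop
  endfacet
  facet normal 0.0000 0.0000 -1.0000
    outer loop
      vertex 16.86 0.48 0.00
      vertex 5.48 2.56 0.00
      vertex 25.08 19.63 0.00
    endloop
  endfacet
  facet normal 0.0000 0.0000 -1.0000
    outer loop
      vertex 25.58 8.07 0.00
      vertex 16.86 0.48 0.00
      vertex 25.08 19.63 0.00
    endloop
  endfacet
  facet normal 0.0000 0.0000 1.0000
    outer loop
      vertex 25.08 19.63 27.72
      vertex 15.73 26.44 27.72
      vertex 4.57 23.38 27.72
    endloop
  endfacet
  facet normal 0.0000 0.0000 1.0000
    outer loop
      vertex 25.08 19.63 27.72
      vertex 4.57 23.38 27.72
      vertex 0.01 12.75 27.72
    endloop
  endfacet
  facet normal 0.0000 0.0000 1.0000
    outer loop
      vertex 25.08 19.63 27.72
      vertex 0.01 12.75 27.72
      vertex 5.48 2.56 27.72
    endloop
  endfacet
  facet normal 0.0000 0.0000 1.0000
    outer loop
      vertex 25.08 19.63 27.72
      vertex 5.48 2.56 27.72
      vertex 16.86 0.48 27.72
    endloop
  endfacet
  facet normal 0.0000 0.0000 1.0000
    outer loop
      vertex 25.08 19.63 27.72
      vertex 16.86 0.48 27.72
      vertex 25.58 8.07 27.72
    endloop
  endfacet
  facet normal 0.5887 0.8083 0.0000
    outer loop
      vertex 25.08 19.63 0.00
      vertex 15.73 26.44 0.00
      vertex 15.73 26.44 27.72
    endloop
  endfacet
  facet normal 0.5887 0.8083 0.0000
    outer loop
      vertex 25.08 19.63 0.00
      vertex 15.73 26.44 27.72
      vertex 25.08 19.63 27.72
    endloop
  endfacet
  facet normal -0.2644 0.9644 0.0000
    outer loop
      vertex 15.73 26.44 0.00
      vertex 4.57 23.38 0.00
      vertex 4.57 23.38 27.72
    endloop
  endfacet
  facet normal -0.2644 0.9644 0.0000
    outer loop
      vertex 15.73 26.44 0.00
      vertex 4.57 23.38 27.72
      vertex 15.73 26.44 27.72
    endloop
  endfacet
  facet normal -0.9190 0.3942 0.0000
    outer loop
      vertex 4.57 23.38 0.00
      vertex 0.01 12.75 0.00
      vertex 0.01 12.75 27.72
    endloop
  endfacet
  facet normal -0.9190 0.3942 0.0000
    outer loop
      vertex 4.57 23.38 0.00
      vertex 0.01 12.75 27.72
      vertex 4.57 23.38 27.72
    endloop
  endfacet
  facet normal -0.8811 -0.4730 0.0000
    outer loop
      vertex 0.01 12.75 0.00
      vertex 5.48 2.56 0.00
      vertex 5.48 2.56 27.72
    endloop
  endfacet
  facet normal -0.8811 -0.4730 0.0000
    outer loop
      vertex 0.01 12.75 0.00
      vertex 5.48 2.56 27.72
      vertex 0.01 12.75 27.72
    endloop
  endfacet
  facet normal -0.1798 -0.9837 0.0000
    outer loop
      vertex 5.48 2.56 0.00
      vertex 16.86 0.48 0.00
      vertex 16.86 0.48 27.72
    endloop
  endfacet
  facet normal -0.1798 -0.9837 0.0000
    outer loop
      vertex 5.48 2.56 0.00
      vertex 16.86 0.48 27.72
      vertex 5.48 2.56 27.72
    endloop
  endfacet
  facet normal 0.6565 -0.7543 0.0000
    outer loop
      vertex 16.86 0.48 0.00
      vertex 25.58 8.07 0.00
      vertex 25.58 8.07 27.72
    endloop
  endfacet
  facet normal 0.6565 -0.7543 0.0000
    outer loop
      vertex 16.86 0.48 0.00
      vertex 25.58 8.07 27.72
      vertex 16.86 0.48 27.72
    endloop
  endfacet
  facet normal 0.9991 0.0432 0.0000
    outer loop
      vertex 25.58 8.07 0.00
      vertex 25.08 19.63 0.00
      vertex 25.08 19.63 27.72
    endloop
  endfacet
  facet normal 0.9991 0.0432 0.0000
    outer loop
      vertex 25.58 8.07 0.00
      vertex 25.08 19.63 27.72
      vertex 25.58 8.07 27.72
    endloop
  endfacet
endsolid part

The G0 Z moves step by Δz≈5.54 mm. Every layer's G1 loop is the same polygon, so the solid is a straight extrusion of it from z=0 to z≈27.7. Closing with flat bottom and top caps and triangulating gives 24 facets — a regular 7-sided prism (a cylinder approximated with 7 flat sides), circumscribed radius ≈ 13.3 mm, height ≈ 27.7 mm.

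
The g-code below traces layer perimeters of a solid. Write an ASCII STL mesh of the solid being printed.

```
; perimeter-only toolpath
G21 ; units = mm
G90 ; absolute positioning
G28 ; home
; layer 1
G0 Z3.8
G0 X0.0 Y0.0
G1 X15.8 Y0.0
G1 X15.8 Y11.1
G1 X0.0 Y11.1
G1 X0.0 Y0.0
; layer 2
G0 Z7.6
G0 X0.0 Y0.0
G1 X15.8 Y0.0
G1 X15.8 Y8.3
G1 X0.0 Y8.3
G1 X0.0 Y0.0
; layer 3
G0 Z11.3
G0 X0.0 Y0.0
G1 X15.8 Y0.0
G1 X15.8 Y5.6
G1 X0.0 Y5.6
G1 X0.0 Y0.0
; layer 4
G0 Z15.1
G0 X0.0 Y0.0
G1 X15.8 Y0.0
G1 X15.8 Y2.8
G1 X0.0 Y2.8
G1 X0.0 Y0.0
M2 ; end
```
solid part
  facet normal 0.0000 0.0000 -1.0000
    outer loop
      vertex 15.8 13.9 0.0
      vertex 15.8 0.0 0.0
      vertex 0.0 0.0 0.0
    endloop
  endfacet
  facet normal 0.0000 0.0000 -1.0000
    outer loop
      vertex 0.0 13.9 0.0
      vertex 15.8 13.9 0.0
      vertex 0.0 0.0 0.0
    endloop
  endfacet
  facet normal 0.0000 -1.0000 0.0000
    outer loop
      vertex 0.0 0.0 0.0
      vertex 15.8 0.0 0.0
      vertex 15.8 0.0 18.9
    endloop
  endfacet
  facet normal 0.0000 -1.0000 0.0000
    outer loop
      vertex 0.0 0.0 0.0
      vertex 15.8 0.0 18.9
      vertex 0.0 0.0 18.9
    endloop
  endfacet
  facet normal 0.0000 0.8056 0.5925
    outer loop
      vertex 0.0 0.0 18.9
      vertex 15.8 0.0 18.9
      vertex 15.8 13.9 0.0
    endloop
  endfacet
  facet normal 0.0000 0.8056 0.5925
    outer loop
      vertex 0.0 0.0 18.9
      vertex 15.8 13.9 0.0
      vertex 0.0 13.9 0.0
    endloop
  endfacet
  facet normal -1.0000 0.0000 0.0000
    outer loop
      vertex 0.0 0.0 18.9
      vertex 0.0 13.9 0.0
      vertex 0.0 0.0 0.0
    endloop
  endfacet
  facet normal 1.0000 0.0000 0.0000
    outer loop
      vertex 15.8 0.0 0.0
      vertex 15.8 13.9 0.0
      vertex 15.8 0.0 18.9
    endloop
  endfacet
endsolid part

The G0 Z moves step by Δz≈3.8 mm. The G1 loops shrink linearly with z, so the solid tapers from its base footprint up to z≈18.9. Closing with a flat bottom cap and the tapered top and triangulating gives 8 facets — a wedge (ramp): 15.8 × 13.9 mm base, rising to 18.9 mm along the y=0 edge and sloping linearly to z=0 at y=13.9.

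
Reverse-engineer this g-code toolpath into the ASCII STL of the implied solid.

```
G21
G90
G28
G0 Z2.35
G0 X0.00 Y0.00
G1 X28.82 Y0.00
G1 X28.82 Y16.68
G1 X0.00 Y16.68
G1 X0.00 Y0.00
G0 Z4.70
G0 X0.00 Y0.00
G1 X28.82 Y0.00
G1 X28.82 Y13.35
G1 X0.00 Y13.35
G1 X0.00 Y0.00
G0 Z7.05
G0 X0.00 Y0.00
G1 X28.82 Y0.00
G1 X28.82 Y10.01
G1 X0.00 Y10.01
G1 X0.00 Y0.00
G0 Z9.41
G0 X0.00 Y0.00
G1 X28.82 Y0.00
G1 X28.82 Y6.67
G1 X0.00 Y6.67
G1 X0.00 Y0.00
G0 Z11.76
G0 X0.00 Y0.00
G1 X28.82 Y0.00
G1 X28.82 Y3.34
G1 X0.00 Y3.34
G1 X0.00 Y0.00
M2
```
solid part
  facet normal 0.0000 0.0000 -1.0000
    outer loop
      vertex 28.82 20.02 0.00
      vertex 28.82 0.00 0.00
      vertex 0.00 0.00 0.00
    endloop
  endfacet
  facet normal 0.0000 0.0000 -1.0000
    outer loop
      vertex 0.00 20.02 0.00
      vertex 28.82 20.02 0.00
      vertex 0.00 0.00 0.00
    endloop
  endfacet
  facet normal 0.0000 -1.0000 0.0000
    outer loop
      vertex 0.00 0.00 0.00
      vertex 28.82 0.00 0.00
      vertex 28.82 0.00 14.11
    endloop
  endfacet
  facet normal 0.0000 -1.0000 0.0000
    outer loop
      vertex 0.00 0.00 0.00
      vertex 28.82 0.00 14.11
      vertex 0.00 0.00 14.11
    endloop
  endfacet
  facet normal 0.0000 0.5761 0.8174
    outer loop
      vertex 0.00 0.00 14.11
      vertex 28.82 0.00 14.11
      vertex 28.82 20.02 0.00
    endloop
  endfacet
  facet normal 0.0000 0.5761 0.8174
    outer loop
      vertex 0.00 0.00 14.11
      vertex 28.82 20.02 0.00
      vertex 0.00 20.02 0.00
    endloop
  endfacet
  facet normal -1.0000 0.0000 0.0000
    outer loop
      vertex 0.00 0.00 14.11
      vertex 0.00 20.02 0.00
      vertex 0.00 0.00 0.00
    endloop
  endfacet
  facet normal 1.0000 0.0000 0.0000
    outer loop
      vertex 28.82 0.00 0.00
      vertex 28.82 20.02 0.00
      vertex 28.82 0.00 14.11
    endloop
  endfacet
endsolid part

The G0 Z moves step by Δz≈2.35 mm. The G1 loops shrink linearly with z, so the solid tapers from its base footprint up to z≈14.1. Closing with a flat bottom cap and the tapered top and triangulating gives 8 facets — a wedge (ramp): 28.8 × 20 mm base, rising to 14.1 mm along the y=0 edge and sloping linearly to z=0 at y=20.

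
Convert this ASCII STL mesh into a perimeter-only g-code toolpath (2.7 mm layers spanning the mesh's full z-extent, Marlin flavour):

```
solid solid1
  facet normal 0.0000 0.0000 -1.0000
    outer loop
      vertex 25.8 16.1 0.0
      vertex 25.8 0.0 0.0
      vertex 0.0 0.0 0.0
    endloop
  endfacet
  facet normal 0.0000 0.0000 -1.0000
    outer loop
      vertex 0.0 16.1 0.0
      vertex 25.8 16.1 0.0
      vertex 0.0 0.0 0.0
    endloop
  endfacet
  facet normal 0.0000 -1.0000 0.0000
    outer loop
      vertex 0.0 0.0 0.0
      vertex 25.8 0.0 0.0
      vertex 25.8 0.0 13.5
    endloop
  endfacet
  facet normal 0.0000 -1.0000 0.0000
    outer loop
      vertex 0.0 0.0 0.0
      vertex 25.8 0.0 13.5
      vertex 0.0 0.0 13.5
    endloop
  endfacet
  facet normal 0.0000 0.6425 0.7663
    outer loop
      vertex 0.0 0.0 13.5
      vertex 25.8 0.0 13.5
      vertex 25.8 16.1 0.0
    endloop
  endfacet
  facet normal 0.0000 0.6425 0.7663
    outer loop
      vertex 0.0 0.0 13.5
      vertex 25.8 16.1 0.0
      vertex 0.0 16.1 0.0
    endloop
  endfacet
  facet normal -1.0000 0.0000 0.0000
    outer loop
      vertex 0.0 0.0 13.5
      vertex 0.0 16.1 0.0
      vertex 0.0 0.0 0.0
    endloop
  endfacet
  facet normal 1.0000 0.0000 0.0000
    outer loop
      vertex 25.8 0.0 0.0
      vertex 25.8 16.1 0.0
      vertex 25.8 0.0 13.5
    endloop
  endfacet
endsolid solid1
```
; perimeter-only toolpath
G21 ; units = mm
G90 ; absolute positioning
G28 ; home
; layer 1
G0 Z2.7
G0 X0.0 Y0.0
G1 X25.8 Y0.0
G1 X25.8 Y12.9
G1 X0.0 Y12.9
G1 X0.0 Y0.0
; layer 2
G0 Z5.4
G0 X0.0 Y0.0
G1 X25.8 Y0.0
G1 X25.8 Y9.7
G1 X0.0 Y9.7
G1 X0.0 Y0.0
; layer 3
G0 Z8.1
G0 X0.0 Y0.0
G1 X25.8 Y0.0
G1 X25.8 Y6.4
G1 X0.0 Y6.4
G1 X0.0 Y0.0
; layer 4
G0 Z10.8
G0 X0.0 Y0.0
G1 X25.8 Y0.0
G1 X25.8 Y3.2
G1 X0.0 Y3.2
G1 X0.0 Y0.0
M2 ; end

The solid is a wedge (ramp): 25.8 × 16.1 mm base, rising to 13.5 mm along the y=0 edge and sloping linearly to z=0 at y=16.1. Slicing at Δz = 2.7 mm — 5 equal slices spanning the solid's height, so layer i sits at z = i·h/5 — gives 4 non-empty perimeters. Each is a 4-segment closed polygon; G0 lifts to the layer z and rapids to the start vertex, then G1 traces the edges. The cross-section shrinks linearly with z (the slice at the apex is degenerate and omitted).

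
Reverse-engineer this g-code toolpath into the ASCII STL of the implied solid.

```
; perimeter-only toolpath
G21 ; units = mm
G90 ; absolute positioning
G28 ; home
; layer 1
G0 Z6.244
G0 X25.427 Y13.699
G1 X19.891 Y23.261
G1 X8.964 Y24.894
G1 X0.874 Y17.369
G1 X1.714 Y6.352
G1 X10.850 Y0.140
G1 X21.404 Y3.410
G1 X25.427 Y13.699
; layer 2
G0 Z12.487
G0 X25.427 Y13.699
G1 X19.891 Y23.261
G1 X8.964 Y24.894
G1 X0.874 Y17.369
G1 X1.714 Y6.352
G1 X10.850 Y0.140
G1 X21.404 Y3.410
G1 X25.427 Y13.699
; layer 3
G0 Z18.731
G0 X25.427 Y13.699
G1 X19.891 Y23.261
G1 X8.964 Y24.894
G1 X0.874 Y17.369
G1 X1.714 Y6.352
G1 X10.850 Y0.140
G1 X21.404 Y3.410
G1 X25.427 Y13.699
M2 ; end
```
solid part
  facet normal 0.0000 0.0000 -1.0000
    outer loop
      vertex 8.964 24.894 0.000
      vertex 19.891 23.261 0.000
      vertex 25.427 13.699 0.000
    endloop
  endfacet
  facet normal 0.0000 0.0000 -1.0000
    outer loop
      vertex 0.874 17.369 0.000
      vertex 8.964 24.894 0.000
      vertex 25.427 13.699 0.000
    endloop
  endfacet
  facet normal 0.0000 0.0000 -1.0000
    outer loop
      vertex 1.714 6.352 0.000
      vertex 0.874 17.369 0.000
      vertex 25.427 13.699 0.000
    endloop
  endfacet
  facet normal 0.0000 0.0000 -1.0000
    outer loop
      vertex 10.850 0.140 0.000
      vertex 1.714 6.352 0.000
      vertex 25.427 13.699 0.000
    endloop
  endfacet
  facet normal 0.0000 0.0000 -1.0000
    outer loop
      vertex 21.404 3.410 0.000
      vertex 10.850 0.140 0.000
      vertex 25.427 13.699 0.000
    endloop
  endfacet
  facet normal 0.0000 0.0000 1.0000
    outer loop
      vertex 25.427 13.699 18.731
      vertex 19.891 23.261 18.731
      vertex 8.964 24.894 18.731
    endloop
  endfacet
  facet normal 0.0000 0.0000 1.0000
    outer loop
      vertex 25.427 13.699 18.731
      vertex 8.964 24.894 18.731
      vertex 0.874 17.369 18.731
    endloop
  endfacet
  facet normal 0.0000 0.0000 1.0000
    outer loop
      vertex 25.427 13.699 18.731
      vertex 0.874 17.369 18.731
      vertex 1.714 6.352 18.731
    endloop
  endfacet
  facet normal 0.0000 0.0000 1.0000
    outer loop
      vertex 25.427 13.699 18.731
      vertex 1.714 6.352 18.731
      vertex 10.850 0.140 18.731
    endloop
  endfacet
  facet normal 0.0000 0.0000 1.0000
    outer loop
      vertex 25.427 13.699 18.731
      vertex 10.850 0.140 18.731
      vertex 21.404 3.410 18.731
    endloop
  endfacet
  facet normal 0.8654 0.5010 0.0000
    outer loop
      vertex 25.427 13.699 0.000
      vertex 19.891 23.261 0.000
      vertex 19.891 23.261 18.731
    endloop
  endfacet
  facet normal 0.8654 0.5010 0.0000
    outer loop
      vertex 25.427 13.699 0.000
      vertex 19.891 23.261 18.731
      vertex 25.427 13.699 18.731
    endloop
  endfacet
  facet normal 0.1478 0.9890 0.0000
    outer loop
      vertex 19.891 23.261 0.000
      vertex 8.964 24.894 0.000
      vertex 8.964 24.894 18.731
    endloop
  endfacet
  facet normal 0.1478 0.9890 0.0000
    outer loop
      vertex 19.891 23.261 0.000
      vertex 8.964 24.894 18.731
      vertex 19.891 23.261 18.731
    endloop
  endfacet
  facet normal -0.6811 0.7322 0.0000
    outer loop
      vertex 8.964 24.894 0.000
      vertex 0.874 17.369 0.000
      vertex 0.874 17.369 18.731
    endloop
  endfacet
  facet normal -0.6811 0.7322 0.0000
    outer loop
      vertex 8.964 24.894 0.000
      vertex 0.874 17.369 18.731
      vertex 8.964 24.894 18.731
    endloop
  endfacet
  facet normal -0.9971 -0.0760 0.0000
    outer loop
      vertex 0.874 17.369 0.000
      vertex 1.714 6.352 0.000
      vertex 1.714 6.352 18.731
    endloop
  endfacet
  facet normal -0.9971 -0.0760 0.0000
    outer loop
      vertex 0.874 17.369 0.000
      vertex 1.714 6.352 18.731
      vertex 0.874 17.369 18.731
    endloop
  endfacet
  facet normal -0.5623 -0.8269 0.0000
    outer loop
      vertex 1.714 6.352 0.000
      vertex 10.850 0.140 0.000
      vertex 10.850 0.140 18.731
    endloop
  endfacet
  facet normal -0.5623 -0.8269 0.0000
    outer loop
      vertex 1.714 6.352 0.000
      vertex 10.850 0.140 18.731
      vertex 1.714 6.352 18.731
    endloop
  endfacet
  facet normal 0.2960 -0.9552 0.0000
    outer loop
      vertex 10.850 0.140 0.000
      vertex 21.404 3.410 0.000
      vertex 21.404 3.410 18.731
    endloop
  endfacet
  facet normal 0.2960 -0.9552 0.0000
    outer loop
      vertex 10.850 0.140 0.000
      vertex 21.404 3.410 18.731
      vertex 10.850 0.140 18.731
    endloop
  endfacet
  facet normal 0.9313 -0.3642 0.0000
    outer loop
      vertex 21.404 3.410 0.000
      vertex 25.427 13.699 0.000
      vertex 25.427 13.699 18.731
    endloop
  endfacet
  facet normal 0.9313 -0.3642 0.0000
    outer loop
      vertex 21.404 3.410 0.000
      vertex 25.427 13.699 18.731
      vertex 21.404 3.410 18.731
    endloop
  endfacet
endsolid part

The G0 Z moves step by Δz≈6.244 mm. Every layer's G1 loop is the same polygon, so the solid is a straight extrusion of it from z=0 to z≈18.7. Closing with flat bottom and top caps and triangulating gives 24 facets — a regular 7-sided prism (a cylinder approximated with 7 flat sides), circumscribed radius ≈ 12.7 mm, height ≈ 18.7 mm.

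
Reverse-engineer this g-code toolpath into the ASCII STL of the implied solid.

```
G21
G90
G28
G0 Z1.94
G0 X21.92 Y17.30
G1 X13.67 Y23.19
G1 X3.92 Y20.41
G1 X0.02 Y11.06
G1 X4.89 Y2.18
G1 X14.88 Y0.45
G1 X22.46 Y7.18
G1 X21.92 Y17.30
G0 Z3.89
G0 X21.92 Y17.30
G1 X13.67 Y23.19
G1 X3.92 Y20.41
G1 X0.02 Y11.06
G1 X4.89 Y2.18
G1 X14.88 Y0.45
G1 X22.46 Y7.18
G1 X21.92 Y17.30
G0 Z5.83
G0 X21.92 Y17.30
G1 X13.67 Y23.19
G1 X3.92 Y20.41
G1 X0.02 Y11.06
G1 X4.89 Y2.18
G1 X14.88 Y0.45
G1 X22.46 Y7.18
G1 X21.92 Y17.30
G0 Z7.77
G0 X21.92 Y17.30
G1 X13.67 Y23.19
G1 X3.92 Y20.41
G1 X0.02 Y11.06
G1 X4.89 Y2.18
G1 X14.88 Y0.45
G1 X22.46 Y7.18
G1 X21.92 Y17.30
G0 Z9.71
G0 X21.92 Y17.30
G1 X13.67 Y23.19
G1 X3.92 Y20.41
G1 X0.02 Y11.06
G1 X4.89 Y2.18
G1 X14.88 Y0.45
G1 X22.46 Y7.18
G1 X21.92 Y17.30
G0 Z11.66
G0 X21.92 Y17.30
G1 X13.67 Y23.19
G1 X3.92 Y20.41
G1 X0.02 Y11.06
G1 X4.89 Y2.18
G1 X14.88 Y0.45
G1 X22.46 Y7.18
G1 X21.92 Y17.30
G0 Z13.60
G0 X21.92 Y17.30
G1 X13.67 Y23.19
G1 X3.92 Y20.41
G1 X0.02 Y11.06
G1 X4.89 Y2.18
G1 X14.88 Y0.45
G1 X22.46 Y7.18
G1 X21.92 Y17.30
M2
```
solid part
  facet normal 0.0000 0.0000 -1.0000
    outer loop
      vertex 3.92 20.41 0.00
      vertex 13.67 23.19 0.00
      vertex 21.92 17.30 0.00
    endloop
  endfacet
  facet normal 0.0000 0.0000 -1.0000
    outer loop
      vertex 0.02 11.06 0.00
      vertex 3.92 20.41 0.00
      vertex 21.92 17.30 0.00
    endloop
  endfacet
  facet normal 0.0000 0.0000 -1.0000
    outer loop
      vertex 4.89 2.18 0.00
      vertex 0.02 11.06 0.00
      vertex 21.92 17.30 0.00
    endloop
  endfacet
  facet normal 0.0000 0.0000 -1.0000
    outer loop
      vertex 14.88 0.45 0.00
      vertex 4.89 2.18 0.00
      vertex 21.92 17.30 0.00
    endloop
  endfacet
  facet normal 0.0000 0.0000 -1.0000
    outer loop
      vertex 22.46 7.18 0.00
      vertex 14.88 0.45 0.00
      vertex 21.92 17.30 0.00
    endloop
  endfacet
  facet normal 0.0000 0.0000 1.0000
    outer loop
      vertex 21.92 17.30 13.60
      vertex 13.67 23.19 13.60
      vertex 3.92 20.41 13.60
    endloop
  endfacet
  facet normal 0.0000 0.0000 1.0000
    outer loop
      vertex 21.92 17.30 13.60
      vertex 3.92 20.41 13.60
      vertex 0.02 11.06 13.60
    endloop
  endfacet
  facet normal 0.0000 0.0000 1.0000
    outer loop
      vertex 21.92 17.30 13.60
      vertex 0.02 11.06 13.60
      vertex 4.89 2.18 13.60
    endloop
  endfacet
  facet normal 0.0000 0.0000 1.0000
    outer loop
      vertex 21.92 17.30 13.60
      vertex 4.89 2.18 13.60
      vertex 14.88 0.45 13.60
    endloop
  endfacet
  facet normal 0.0000 0.0000 1.0000
    outer loop
      vertex 21.92 17.30 13.60
      vertex 14.88 0.45 13.60
      vertex 22.46 7.18 13.60
    endloop
  endfacet
  facet normal 0.5811 0.8139 0.0000
    outer loop
      vertex 21.92 17.30 0.00
      vertex 13.67 23.19 0.00
      vertex 13.67 23.19 13.60
    endloop
  endfacet
  facet normal 0.5811 0.8139 0.0000
    outer loop
      vertex 21.92 17.30 0.00
      vertex 13.67 23.19 13.60
      vertex 21.92 17.30 13.60
    endloop
  endfacet
  facet normal -0.2742 0.9617 0.0000
    outer loop
      vertex 13.67 23.19 0.00
      vertex 3.92 20.41 0.00
      vertex 3.92 20.41 13.60
    endloop
  endfacet
  facet normal -0.2742 0.9617 0.0000
    outer loop
      vertex 13.67 23.19 0.00
      vertex 3.92 20.41 13.60
      vertex 13.67 23.19 13.60
    endloop
  endfacet
  facet normal -0.9229 0.3850 0.0000
    outer loop
      vertex 3.92 20.41 0.00
      vertex 0.02 11.06 0.00
      vertex 0.02 11.06 13.60
    endloop
  endfacet
  facet normal -0.9229 0.3850 0.0000
    outer loop
      vertex 3.92 20.41 0.00
      vertex 0.02 11.06 13.60
      vertex 3.92 20.41 13.60
    endloop
  endfacet
  facet normal -0.8768 -0.4809 0.0000
    outer loop
      vertex 0.02 11.06 0.00
      vertex 4.89 2.18 0.00
      vertex 4.89 2.18 13.60
    endloop
  endfacet
  facet normal -0.8768 -0.4809 0.0000
    outer loop
      vertex 0.02 11.06 0.00
      vertex 4.89 2.18 13.60
      vertex 0.02 11.06 13.60
    endloop
  endfacet
  facet normal -0.1706 -0.9853 0.0000
    outer loop
      vertex 4.89 2.18 0.00
      vertex 14.88 0.45 0.00
      vertex 14.88 0.45 13.60
    endloop
  endfacet
  facet normal -0.1706 -0.9853 0.0000
    outer loop
      vertex 4.89 2.18 0.00
      vertex 14.88 0.45 13.60
      vertex 4.89 2.18 13.60
    endloop
  endfacet
  facet normal 0.6639 -0.7478 0.0000
    outer loop
      vertex 14.88 0.45 0.00
      vertex 22.46 7.18 0.00
      vertex 22.46 7.18 13.60
    endloop
  endfacet
  facet normal 0.6639 -0.7478 0.0000
    outer loop
      vertex 14.88 0.45 0.00
      vertex 22.46 7.18 13.60
      vertex 14.88 0.45 13.60
    endloop
  endfacet
  facet normal 0.9986 0.0533 0.0000
    outer loop
      vertex 22.46 7.18 0.00
      vertex 21.92 17.30 0.00
      vertex 21.92 17.30 13.60
    endloop
  endfacet
  facet normal 0.9986 0.0533 0.0000
    outer loop
      vertex 22.46 7.18 0.00
      vertex 21.92 17.30 13.60
      vertex 22.46 7.18 13.60
    endloop
  endfacet
endsolid part

The G0 Z moves step by Δz≈1.94 mm. Every layer's G1 loop is the same polygon, so the solid is a straight extrusion of it from z=0 to z≈13.6. Closing with flat bottom and top caps and triangulating gives 24 facets — a regular 7-sided prism (a cylinder approximated with 7 flat sides), circumscribed radius ≈ 11.7 mm, height ≈ 13.6 mm.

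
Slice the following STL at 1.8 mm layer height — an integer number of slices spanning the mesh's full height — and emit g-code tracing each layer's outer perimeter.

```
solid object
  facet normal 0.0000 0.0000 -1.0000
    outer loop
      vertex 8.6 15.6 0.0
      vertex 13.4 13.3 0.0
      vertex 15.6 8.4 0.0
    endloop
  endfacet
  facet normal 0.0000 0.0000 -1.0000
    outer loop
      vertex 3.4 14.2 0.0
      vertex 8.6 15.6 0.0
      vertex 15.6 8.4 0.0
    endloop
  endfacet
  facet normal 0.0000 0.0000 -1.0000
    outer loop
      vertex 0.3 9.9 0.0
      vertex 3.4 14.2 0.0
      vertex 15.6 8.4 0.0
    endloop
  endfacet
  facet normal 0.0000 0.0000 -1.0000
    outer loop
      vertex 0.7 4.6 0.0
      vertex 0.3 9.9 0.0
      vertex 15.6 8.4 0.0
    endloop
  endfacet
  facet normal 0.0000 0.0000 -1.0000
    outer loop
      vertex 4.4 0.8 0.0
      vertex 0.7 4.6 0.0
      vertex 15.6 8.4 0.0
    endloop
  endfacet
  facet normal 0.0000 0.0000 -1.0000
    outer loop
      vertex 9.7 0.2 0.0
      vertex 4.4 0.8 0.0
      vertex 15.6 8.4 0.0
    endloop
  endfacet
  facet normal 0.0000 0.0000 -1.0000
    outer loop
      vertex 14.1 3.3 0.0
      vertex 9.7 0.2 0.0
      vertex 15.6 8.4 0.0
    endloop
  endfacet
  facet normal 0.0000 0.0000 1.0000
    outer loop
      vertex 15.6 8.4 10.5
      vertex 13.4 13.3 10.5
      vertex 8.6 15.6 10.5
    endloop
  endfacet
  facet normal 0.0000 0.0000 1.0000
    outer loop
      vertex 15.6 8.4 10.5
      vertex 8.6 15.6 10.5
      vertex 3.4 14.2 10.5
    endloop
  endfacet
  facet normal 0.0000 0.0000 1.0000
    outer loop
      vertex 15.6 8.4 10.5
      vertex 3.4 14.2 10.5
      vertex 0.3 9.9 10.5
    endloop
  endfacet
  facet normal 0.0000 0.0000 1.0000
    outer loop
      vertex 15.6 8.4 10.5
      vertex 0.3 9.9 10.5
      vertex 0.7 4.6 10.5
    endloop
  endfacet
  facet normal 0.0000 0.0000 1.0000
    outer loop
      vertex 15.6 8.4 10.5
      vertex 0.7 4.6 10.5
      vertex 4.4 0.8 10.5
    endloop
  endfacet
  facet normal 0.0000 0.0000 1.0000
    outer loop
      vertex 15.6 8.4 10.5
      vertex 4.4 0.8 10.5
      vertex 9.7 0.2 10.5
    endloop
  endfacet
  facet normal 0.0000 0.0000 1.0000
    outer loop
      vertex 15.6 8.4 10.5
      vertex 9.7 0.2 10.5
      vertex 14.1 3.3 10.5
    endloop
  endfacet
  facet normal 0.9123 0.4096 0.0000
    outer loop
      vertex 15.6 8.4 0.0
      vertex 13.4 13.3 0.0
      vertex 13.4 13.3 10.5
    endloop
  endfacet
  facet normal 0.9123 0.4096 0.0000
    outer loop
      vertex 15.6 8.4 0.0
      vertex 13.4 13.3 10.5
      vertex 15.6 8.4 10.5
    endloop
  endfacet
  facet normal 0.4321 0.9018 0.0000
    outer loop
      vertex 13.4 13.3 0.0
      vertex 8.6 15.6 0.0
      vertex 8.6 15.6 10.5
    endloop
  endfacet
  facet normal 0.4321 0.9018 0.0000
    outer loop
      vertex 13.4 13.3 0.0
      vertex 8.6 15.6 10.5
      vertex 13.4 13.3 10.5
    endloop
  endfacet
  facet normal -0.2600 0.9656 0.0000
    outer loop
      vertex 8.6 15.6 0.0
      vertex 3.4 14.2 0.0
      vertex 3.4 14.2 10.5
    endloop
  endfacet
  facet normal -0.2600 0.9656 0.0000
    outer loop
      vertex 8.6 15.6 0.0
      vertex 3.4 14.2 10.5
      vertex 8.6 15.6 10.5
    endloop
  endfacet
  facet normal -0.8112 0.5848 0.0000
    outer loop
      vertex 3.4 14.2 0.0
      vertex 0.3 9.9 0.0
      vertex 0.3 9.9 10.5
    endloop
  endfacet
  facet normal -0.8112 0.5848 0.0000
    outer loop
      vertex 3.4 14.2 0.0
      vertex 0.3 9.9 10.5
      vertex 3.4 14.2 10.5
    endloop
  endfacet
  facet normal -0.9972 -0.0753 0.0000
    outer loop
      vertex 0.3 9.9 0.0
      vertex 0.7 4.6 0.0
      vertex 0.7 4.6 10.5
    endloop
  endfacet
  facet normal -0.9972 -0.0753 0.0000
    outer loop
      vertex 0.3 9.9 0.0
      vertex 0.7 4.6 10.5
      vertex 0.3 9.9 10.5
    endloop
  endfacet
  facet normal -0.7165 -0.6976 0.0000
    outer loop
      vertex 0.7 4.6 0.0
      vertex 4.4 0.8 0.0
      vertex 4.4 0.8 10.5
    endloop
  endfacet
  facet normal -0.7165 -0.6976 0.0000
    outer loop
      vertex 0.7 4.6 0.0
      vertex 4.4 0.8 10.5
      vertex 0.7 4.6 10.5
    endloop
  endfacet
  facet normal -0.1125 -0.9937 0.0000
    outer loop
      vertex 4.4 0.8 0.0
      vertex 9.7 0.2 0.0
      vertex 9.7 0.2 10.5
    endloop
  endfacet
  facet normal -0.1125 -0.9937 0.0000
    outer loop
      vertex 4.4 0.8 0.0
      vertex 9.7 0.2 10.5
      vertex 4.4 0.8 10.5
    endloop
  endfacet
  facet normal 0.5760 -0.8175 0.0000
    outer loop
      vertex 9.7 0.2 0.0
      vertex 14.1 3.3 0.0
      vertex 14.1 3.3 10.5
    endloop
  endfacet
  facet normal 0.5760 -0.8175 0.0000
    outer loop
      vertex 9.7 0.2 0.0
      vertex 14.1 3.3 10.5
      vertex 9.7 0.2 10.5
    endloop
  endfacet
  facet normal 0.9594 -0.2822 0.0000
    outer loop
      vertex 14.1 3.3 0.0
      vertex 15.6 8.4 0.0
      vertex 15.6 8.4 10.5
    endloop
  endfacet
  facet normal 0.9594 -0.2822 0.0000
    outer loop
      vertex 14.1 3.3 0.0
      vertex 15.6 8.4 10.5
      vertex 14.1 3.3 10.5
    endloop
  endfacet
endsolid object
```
; perimeter-only toolpath
G21 ; units = mm
G90 ; absolute positioning
G28 ; home
; layer 1
G0 Z1.8
G0 X15.6 Y8.4
G1 X13.4 Y13.3
G1 X8.6 Y15.6
G1 X3.4 Y14.2
G1 X0.3 Y9.9
G1 X0.7 Y4.6
G1 X4.4 Y0.8
G1 X9.7 Y0.2
G1 X14.1 Y3.3
G1 X15.6 Y8.4
; layer 2
G0 Z3.5
G0 X15.6 Y8.4
G1 X13.4 Y13.3
G1 X8.6 Y15.6
G1 X3.4 Y14.2
G1 X0.3 Y9.9
G1 X0.7 Y4.6
G1 X4.4 Y0.8
G1 X9.7 Y0.2
G1 X14.1 Y3.3
G1 X15.6 Y8.4
; layer 3
G0 Z5.2
G0 X15.6 Y8.4
G1 X13.4 Y13.3
G1 X8.6 Y15.6
G1 X3.4 Y14.2
G1 X0.3 Y9.9
G1 X0.7 Y4.6
G1 X4.4 Y0.8
G1 X9.7 Y0.2
G1 X14.1 Y3.3
G1 X15.6 Y8.4
; layer 4
G0 Z7.0
G0 X15.6 Y8.4
G1 X13.4 Y13.3
G1 X8.6 Y15.6
G1 X3.4 Y14.2
G1 X0.3 Y9.9
G1 X0.7 Y4.6
G1 X4.4 Y0.8
G1 X9.7 Y0.2
G1 X14.1 Y3.3
G1 X15.6 Y8.4
; layer 5
G0 Z8.8
G0 X15.6 Y8.4
G1 X13.4 Y13.3
G1 X8.6 Y15.6
G1 X3.4 Y14.2
G1 X0.3 Y9.9
G1 X0.7 Y4.6
G1 X4.4 Y0.8
G1 X9.7 Y0.2
G1 X14.1 Y3.3
G1 X15.6 Y8.4
; layer 6
G0 Z10.5
G0 X15.6 Y8.4
G1 X13.4 Y13.3
G1 X8.6 Y15.6
G1 X3.4 Y14.2
G1 X0.3 Y9.9
G1 X0.7 Y4.6
G1 X4.4 Y0.8
G1 X9.7 Y0.2
G1 X14.1 Y3.3
G1 X15.6 Y8.4
M2 ; end

The solid is a regular 9-sided prism (a cylinder approximated with 9 flat sides), circumscribed radius ≈ 7.8 mm, height ≈ 10.5 mm. Slicing at Δz = 1.8 mm — 6 equal slices spanning the solid's height, so layer i sits at z = i·h/6 — gives 6 non-empty perimeters. Each is a 9-segment closed polygon; G0 lifts to the layer z and rapids to the start vertex, then G1 traces the edges.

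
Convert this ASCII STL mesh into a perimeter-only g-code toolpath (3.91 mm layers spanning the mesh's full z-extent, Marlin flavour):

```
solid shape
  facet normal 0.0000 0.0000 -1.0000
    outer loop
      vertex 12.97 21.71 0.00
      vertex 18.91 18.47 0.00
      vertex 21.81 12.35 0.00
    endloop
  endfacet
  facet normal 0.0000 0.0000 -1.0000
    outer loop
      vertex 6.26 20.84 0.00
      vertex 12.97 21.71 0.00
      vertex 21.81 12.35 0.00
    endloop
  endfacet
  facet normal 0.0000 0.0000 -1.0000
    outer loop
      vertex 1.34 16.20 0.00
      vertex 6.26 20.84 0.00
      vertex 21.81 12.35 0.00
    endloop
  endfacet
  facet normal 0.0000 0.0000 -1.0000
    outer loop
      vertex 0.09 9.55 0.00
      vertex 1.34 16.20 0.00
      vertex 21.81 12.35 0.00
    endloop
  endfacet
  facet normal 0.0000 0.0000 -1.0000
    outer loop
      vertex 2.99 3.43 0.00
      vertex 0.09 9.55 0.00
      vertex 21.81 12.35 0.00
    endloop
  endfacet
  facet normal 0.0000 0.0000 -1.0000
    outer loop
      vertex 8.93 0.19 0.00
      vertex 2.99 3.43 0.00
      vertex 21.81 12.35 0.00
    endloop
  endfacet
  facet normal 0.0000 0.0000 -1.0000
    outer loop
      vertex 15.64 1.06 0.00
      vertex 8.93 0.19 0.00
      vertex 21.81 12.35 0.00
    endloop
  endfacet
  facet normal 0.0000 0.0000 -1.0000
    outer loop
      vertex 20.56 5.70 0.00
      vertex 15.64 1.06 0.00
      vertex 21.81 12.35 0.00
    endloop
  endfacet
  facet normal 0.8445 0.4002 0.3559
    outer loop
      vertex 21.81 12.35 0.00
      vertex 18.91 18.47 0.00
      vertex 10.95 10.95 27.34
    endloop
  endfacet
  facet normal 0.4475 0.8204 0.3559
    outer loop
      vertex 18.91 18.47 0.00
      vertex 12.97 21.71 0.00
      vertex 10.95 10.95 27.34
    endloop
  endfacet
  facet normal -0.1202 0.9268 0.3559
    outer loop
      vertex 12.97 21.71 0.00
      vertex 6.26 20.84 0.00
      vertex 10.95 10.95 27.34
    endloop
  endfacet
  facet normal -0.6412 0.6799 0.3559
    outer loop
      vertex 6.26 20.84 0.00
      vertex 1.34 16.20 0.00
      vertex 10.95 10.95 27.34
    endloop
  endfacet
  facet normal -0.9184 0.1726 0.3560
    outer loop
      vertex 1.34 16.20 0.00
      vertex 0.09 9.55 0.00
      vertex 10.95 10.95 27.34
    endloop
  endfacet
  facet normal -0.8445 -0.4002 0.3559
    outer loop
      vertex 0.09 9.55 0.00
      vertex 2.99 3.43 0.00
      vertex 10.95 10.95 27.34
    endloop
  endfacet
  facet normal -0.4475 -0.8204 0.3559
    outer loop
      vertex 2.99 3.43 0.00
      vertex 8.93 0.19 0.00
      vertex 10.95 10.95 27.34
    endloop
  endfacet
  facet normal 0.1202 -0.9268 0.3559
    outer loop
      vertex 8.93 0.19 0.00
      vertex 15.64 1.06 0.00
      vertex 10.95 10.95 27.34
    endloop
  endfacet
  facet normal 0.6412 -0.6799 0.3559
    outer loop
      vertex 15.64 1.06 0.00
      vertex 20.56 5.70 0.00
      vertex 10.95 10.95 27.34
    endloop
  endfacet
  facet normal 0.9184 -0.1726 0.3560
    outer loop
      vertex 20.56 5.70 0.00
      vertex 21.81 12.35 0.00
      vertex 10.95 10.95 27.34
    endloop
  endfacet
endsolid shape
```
; perimeter-only toolpath
G21 ; units = mm
G90 ; absolute positioning
G28 ; home
; layer 1
G0 Z3.91
G0 X20.26 Y12.15
G1 X17.77 Y17.40
G1 X12.68 Y20.17
G1 X6.93 Y19.43
G1 X2.71 Y15.45
G1 X1.64 Y9.75
G1 X4.13 Y4.50
G1 X9.22 Y1.73
G1 X14.97 Y2.47
G1 X19.19 Y6.45
G1 X20.26 Y12.15
; layer 2
G0 Z7.81
G0 X18.71 Y11.95
G1 X16.64 Y16.32
G1 X12.39 Y18.64
G1 X7.60 Y18.01
G1 X4.09 Y14.70
G1 X3.19 Y9.95
G1 X5.26 Y5.58
G1 X9.51 Y3.26
G1 X14.30 Y3.89
G1 X17.81 Y7.20
G1 X18.71 Y11.95
; layer 3
G0 Z11.72
G0 X17.16 Y11.75
G1 X15.50 Y15.25
G1 X12.10 Y17.10
G1 X8.27 Y16.60
G1 X5.46 Y13.95
G1 X4.74 Y10.15
G1 X6.40 Y6.65
G1 X9.80 Y4.80
G1 X13.63 Y5.30
G1 X16.44 Y7.95
G1 X17.16 Y11.75
; layer 4
G0 Z15.62
G0 X15.60 Y11.55
G1 X14.36 Y14.17
G1 X11.82 Y15.56
G1 X8.94 Y15.19
G1 X6.83 Y13.20
G1 X6.30 Y10.35
G1 X7.54 Y7.73
G1 X10.08 Y6.34
G1 X12.96 Y6.71
G1 X15.07 Y8.70
G1 X15.60 Y11.55
; layer 5
G0 Z19.53
G0 X14.05 Y11.35
G1 X13.22 Y13.10
G1 X11.53 Y14.02
G1 X9.61 Y13.78
G1 X8.20 Y12.45
G1 X7.85 Y10.55
G1 X8.68 Y8.80
G1 X10.37 Y7.88
G1 X12.29 Y8.12
G1 X13.70 Y9.45
G1 X14.05 Y11.35
; layer 6
G0 Z23.43
G0 X12.50 Y11.15
G1 X12.09 Y12.02
G1 X11.24 Y12.49
G1 X10.28 Y12.36
G1 X9.58 Y11.70
G1 X9.40 Y10.75
G1 X9.81 Y9.88
G1 X10.66 Y9.41
G1 X11.62 Y9.54
G1 X12.32 Y10.20
G1 X12.50 Y11.15
M2 ; end

The solid is a regular 10-sided pyramid, base circumscribed radius ≈ 10.9 mm, apex at z ≈ 27.3 mm. Slicing at Δz = 3.91 mm — 7 equal slices spanning the solid's height, so layer i sits at z = i·h/7 — gives 6 non-empty perimeters. Each is a 10-segment closed polygon; G0 lifts to the layer z and rapids to the start vertex, then G1 traces the edges. The cross-section shrinks linearly with z (the slice at the apex is degenerate and omitted).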